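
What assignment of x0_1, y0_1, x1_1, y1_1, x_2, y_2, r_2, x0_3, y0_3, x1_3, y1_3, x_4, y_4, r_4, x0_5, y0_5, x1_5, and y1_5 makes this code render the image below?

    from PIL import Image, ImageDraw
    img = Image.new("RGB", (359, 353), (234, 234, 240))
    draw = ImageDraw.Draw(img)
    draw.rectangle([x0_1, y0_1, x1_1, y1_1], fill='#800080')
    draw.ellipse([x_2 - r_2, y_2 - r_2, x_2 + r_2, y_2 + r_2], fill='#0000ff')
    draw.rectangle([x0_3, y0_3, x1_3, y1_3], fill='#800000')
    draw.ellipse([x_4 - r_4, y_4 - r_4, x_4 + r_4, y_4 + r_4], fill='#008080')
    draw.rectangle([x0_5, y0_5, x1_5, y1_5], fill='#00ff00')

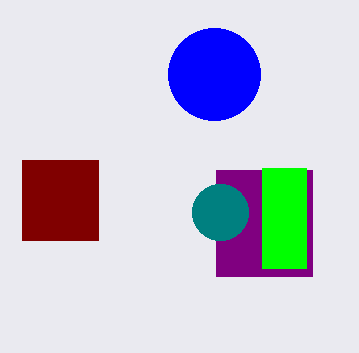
x0_1 = 216
y0_1 = 170
x1_1 = 312
y1_1 = 276
x_2 = 214
y_2 = 74
r_2 = 46
x0_3 = 22
y0_3 = 160
x1_3 = 98
y1_3 = 240
x_4 = 220
y_4 = 212
r_4 = 28
x0_5 = 262
y0_5 = 168
x1_5 = 306
y1_5 = 268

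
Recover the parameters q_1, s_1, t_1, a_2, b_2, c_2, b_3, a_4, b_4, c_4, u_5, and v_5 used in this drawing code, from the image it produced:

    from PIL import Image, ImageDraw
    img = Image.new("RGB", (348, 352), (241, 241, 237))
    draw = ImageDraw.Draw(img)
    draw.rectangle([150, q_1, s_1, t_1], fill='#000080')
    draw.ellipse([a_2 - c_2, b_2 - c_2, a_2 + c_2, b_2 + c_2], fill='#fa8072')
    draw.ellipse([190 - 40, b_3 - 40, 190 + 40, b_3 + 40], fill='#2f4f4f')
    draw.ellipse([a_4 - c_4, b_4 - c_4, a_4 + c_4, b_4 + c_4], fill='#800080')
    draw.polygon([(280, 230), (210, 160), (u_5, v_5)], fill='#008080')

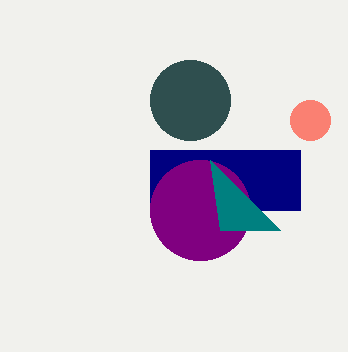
q_1 = 150, s_1 = 300, t_1 = 210, a_2 = 310, b_2 = 120, c_2 = 20, b_3 = 100, a_4 = 200, b_4 = 210, c_4 = 50, u_5 = 220, v_5 = 230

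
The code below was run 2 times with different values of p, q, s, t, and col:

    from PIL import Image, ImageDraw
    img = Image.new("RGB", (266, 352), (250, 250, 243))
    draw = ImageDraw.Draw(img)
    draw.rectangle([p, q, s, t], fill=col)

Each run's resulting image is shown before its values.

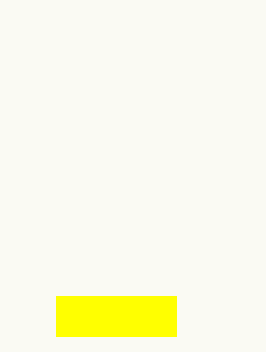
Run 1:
p = 56
q = 296
s = 176
t = 336
col = 'yellow'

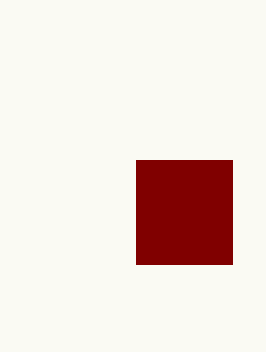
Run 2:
p = 136
q = 160
s = 232
t = 264
col = 'maroon'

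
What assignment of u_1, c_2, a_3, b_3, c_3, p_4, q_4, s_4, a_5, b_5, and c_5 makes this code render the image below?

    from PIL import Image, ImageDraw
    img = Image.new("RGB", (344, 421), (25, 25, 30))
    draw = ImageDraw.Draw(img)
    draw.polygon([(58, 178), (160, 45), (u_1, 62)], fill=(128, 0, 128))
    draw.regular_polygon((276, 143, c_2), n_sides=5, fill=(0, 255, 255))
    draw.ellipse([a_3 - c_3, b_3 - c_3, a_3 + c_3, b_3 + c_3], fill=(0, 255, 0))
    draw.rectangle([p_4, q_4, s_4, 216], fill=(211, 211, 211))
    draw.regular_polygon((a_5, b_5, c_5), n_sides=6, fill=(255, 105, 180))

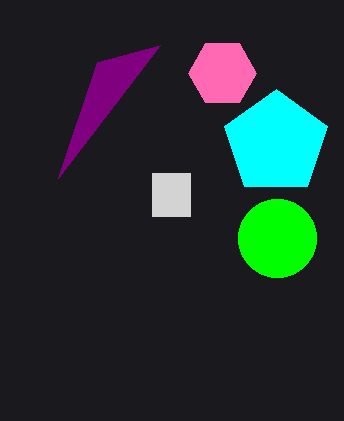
u_1 = 97
c_2 = 54
a_3 = 277
b_3 = 238
c_3 = 39
p_4 = 152
q_4 = 173
s_4 = 190
a_5 = 222
b_5 = 73
c_5 = 34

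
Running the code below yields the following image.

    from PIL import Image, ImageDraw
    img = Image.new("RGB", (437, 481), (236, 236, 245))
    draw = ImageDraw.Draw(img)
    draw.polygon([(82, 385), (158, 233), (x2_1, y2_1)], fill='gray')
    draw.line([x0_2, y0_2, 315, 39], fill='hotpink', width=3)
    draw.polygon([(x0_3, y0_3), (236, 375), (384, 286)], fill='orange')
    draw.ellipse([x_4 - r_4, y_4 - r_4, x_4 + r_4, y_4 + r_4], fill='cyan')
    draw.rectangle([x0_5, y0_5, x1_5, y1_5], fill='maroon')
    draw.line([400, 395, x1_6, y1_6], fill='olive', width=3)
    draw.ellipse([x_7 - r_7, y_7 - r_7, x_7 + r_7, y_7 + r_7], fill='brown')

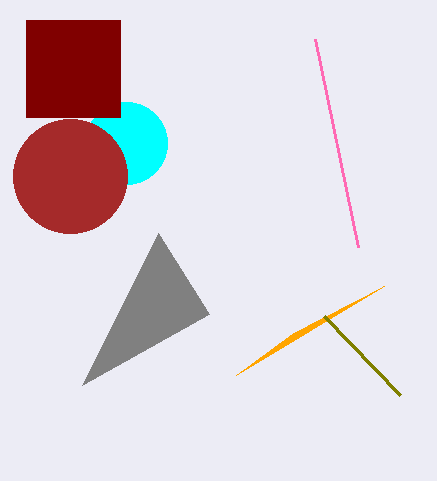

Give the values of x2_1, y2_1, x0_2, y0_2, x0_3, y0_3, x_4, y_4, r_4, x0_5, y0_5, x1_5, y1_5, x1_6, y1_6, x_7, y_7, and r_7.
x2_1 = 209, y2_1 = 314, x0_2 = 358, y0_2 = 247, x0_3 = 293, y0_3 = 333, x_4 = 126, y_4 = 143, r_4 = 41, x0_5 = 26, y0_5 = 20, x1_5 = 120, y1_5 = 117, x1_6 = 324, y1_6 = 316, x_7 = 70, y_7 = 176, r_7 = 57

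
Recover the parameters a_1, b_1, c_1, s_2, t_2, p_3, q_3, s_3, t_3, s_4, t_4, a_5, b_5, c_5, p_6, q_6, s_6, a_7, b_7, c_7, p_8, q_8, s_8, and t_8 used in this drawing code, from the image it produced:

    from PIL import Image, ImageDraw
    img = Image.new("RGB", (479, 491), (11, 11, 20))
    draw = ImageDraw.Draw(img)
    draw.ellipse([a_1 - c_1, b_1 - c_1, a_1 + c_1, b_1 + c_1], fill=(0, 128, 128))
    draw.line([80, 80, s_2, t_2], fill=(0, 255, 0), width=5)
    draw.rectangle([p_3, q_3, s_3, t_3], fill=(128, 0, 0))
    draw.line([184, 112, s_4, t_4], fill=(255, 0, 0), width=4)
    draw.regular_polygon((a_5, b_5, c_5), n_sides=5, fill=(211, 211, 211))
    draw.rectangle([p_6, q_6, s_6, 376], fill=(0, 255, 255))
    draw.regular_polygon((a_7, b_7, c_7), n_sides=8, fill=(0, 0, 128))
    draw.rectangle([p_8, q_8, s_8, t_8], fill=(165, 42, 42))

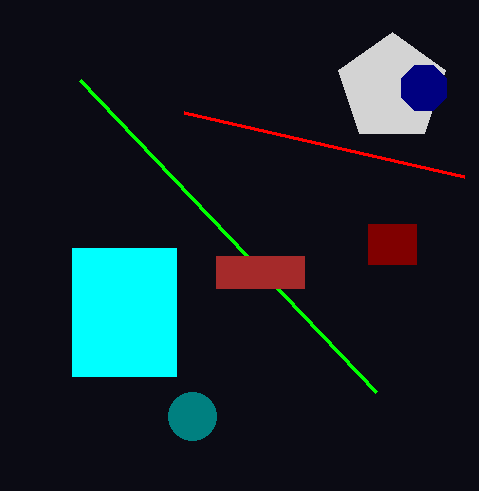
a_1 = 192, b_1 = 416, c_1 = 24, s_2 = 376, t_2 = 392, p_3 = 368, q_3 = 224, s_3 = 416, t_3 = 264, s_4 = 464, t_4 = 176, a_5 = 392, b_5 = 88, c_5 = 56, p_6 = 72, q_6 = 248, s_6 = 176, a_7 = 424, b_7 = 88, c_7 = 24, p_8 = 216, q_8 = 256, s_8 = 304, t_8 = 288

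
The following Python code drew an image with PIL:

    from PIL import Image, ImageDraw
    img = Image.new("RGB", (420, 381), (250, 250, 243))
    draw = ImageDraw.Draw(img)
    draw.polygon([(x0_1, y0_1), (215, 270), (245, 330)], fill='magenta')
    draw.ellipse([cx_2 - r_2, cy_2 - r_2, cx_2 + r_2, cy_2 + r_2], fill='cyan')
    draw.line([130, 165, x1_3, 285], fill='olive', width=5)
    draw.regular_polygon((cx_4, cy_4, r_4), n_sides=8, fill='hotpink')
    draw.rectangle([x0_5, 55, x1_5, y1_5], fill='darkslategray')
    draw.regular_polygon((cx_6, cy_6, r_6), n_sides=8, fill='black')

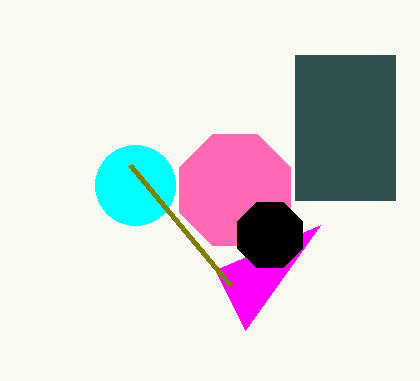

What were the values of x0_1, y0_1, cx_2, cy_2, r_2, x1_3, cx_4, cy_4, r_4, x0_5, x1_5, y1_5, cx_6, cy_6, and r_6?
x0_1 = 320; y0_1 = 225; cx_2 = 135; cy_2 = 185; r_2 = 40; x1_3 = 230; cx_4 = 235; cy_4 = 190; r_4 = 60; x0_5 = 295; x1_5 = 395; y1_5 = 200; cx_6 = 270; cy_6 = 235; r_6 = 35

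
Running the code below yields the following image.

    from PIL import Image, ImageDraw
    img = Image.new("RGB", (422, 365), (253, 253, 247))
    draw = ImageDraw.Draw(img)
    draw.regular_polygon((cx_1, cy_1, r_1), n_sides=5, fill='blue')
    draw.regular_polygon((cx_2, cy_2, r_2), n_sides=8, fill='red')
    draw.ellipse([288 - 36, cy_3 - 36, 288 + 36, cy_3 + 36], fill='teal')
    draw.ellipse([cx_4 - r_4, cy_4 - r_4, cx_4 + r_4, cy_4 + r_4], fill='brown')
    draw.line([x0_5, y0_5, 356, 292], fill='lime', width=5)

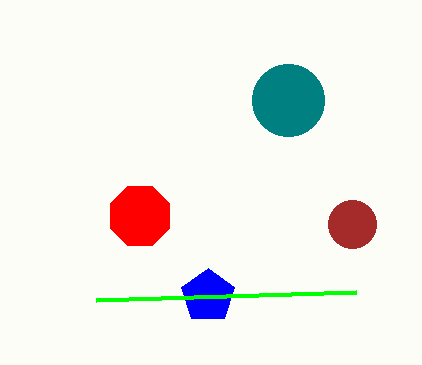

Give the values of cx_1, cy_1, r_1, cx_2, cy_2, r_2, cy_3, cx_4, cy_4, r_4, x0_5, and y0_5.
cx_1 = 208; cy_1 = 296; r_1 = 28; cx_2 = 140; cy_2 = 216; r_2 = 32; cy_3 = 100; cx_4 = 352; cy_4 = 224; r_4 = 24; x0_5 = 96; y0_5 = 300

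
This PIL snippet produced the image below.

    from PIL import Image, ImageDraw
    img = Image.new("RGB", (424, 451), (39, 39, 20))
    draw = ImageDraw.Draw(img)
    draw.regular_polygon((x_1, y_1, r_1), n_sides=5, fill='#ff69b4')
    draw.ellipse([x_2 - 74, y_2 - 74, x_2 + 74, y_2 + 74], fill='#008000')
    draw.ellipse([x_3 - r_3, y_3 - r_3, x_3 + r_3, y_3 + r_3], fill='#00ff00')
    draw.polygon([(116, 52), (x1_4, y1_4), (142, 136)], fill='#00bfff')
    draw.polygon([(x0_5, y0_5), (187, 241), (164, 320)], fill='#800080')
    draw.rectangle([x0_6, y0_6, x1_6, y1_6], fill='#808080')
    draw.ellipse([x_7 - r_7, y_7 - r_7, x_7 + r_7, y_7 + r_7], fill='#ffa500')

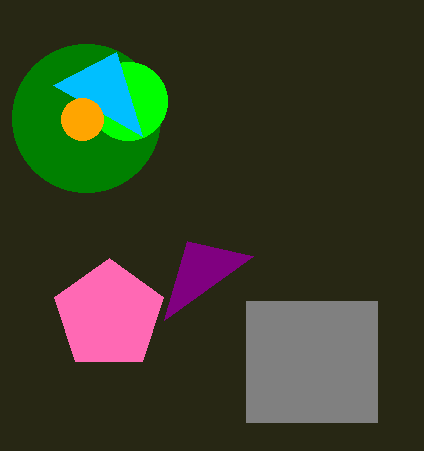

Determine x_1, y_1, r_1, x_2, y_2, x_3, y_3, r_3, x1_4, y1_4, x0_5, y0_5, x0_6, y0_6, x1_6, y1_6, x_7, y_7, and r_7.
x_1 = 109, y_1 = 315, r_1 = 57, x_2 = 86, y_2 = 118, x_3 = 128, y_3 = 101, r_3 = 39, x1_4 = 53, y1_4 = 85, x0_5 = 253, y0_5 = 256, x0_6 = 246, y0_6 = 301, x1_6 = 377, y1_6 = 422, x_7 = 82, y_7 = 119, r_7 = 21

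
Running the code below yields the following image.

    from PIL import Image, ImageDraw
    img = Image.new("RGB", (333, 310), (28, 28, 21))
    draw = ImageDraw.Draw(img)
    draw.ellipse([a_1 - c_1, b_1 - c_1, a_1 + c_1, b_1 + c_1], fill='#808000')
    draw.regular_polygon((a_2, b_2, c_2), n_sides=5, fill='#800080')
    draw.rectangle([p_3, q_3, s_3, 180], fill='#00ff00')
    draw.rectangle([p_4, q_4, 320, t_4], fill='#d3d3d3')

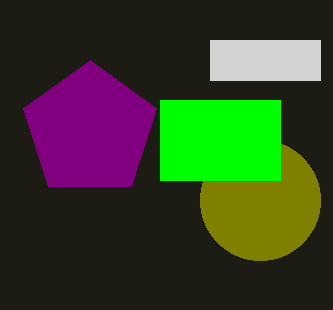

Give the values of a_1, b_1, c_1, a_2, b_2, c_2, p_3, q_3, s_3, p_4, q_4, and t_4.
a_1 = 260
b_1 = 200
c_1 = 60
a_2 = 90
b_2 = 130
c_2 = 70
p_3 = 160
q_3 = 100
s_3 = 280
p_4 = 210
q_4 = 40
t_4 = 80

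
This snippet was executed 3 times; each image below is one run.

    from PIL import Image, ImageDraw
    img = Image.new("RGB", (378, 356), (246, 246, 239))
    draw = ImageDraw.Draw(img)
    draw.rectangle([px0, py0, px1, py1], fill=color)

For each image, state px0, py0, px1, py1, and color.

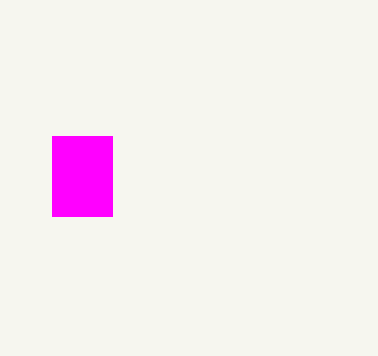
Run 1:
px0 = 52; py0 = 136; px1 = 112; py1 = 216; color = 'magenta'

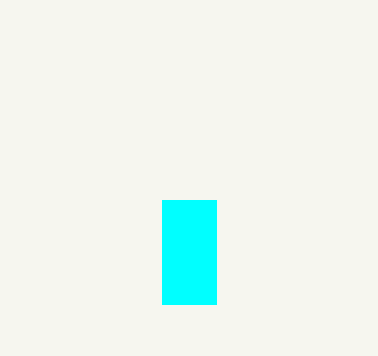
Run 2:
px0 = 162, py0 = 200, px1 = 216, py1 = 304, color = 'cyan'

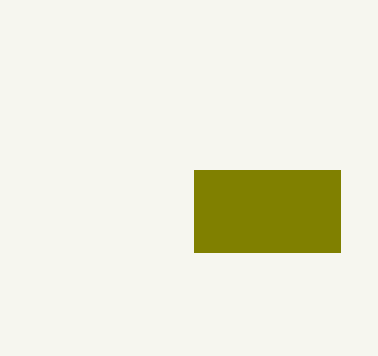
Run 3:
px0 = 194, py0 = 170, px1 = 340, py1 = 252, color = 'olive'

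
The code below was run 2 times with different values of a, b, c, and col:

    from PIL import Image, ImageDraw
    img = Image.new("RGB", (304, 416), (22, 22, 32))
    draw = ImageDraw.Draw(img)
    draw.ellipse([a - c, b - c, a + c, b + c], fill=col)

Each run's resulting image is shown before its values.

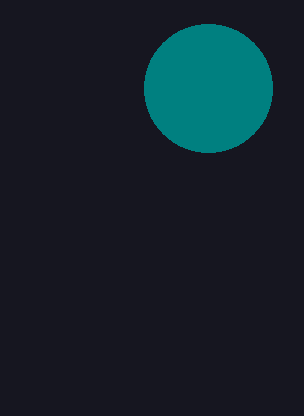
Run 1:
a = 208; b = 88; c = 64; col = 'teal'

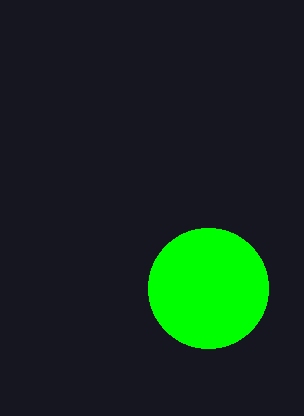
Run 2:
a = 208
b = 288
c = 60
col = 'lime'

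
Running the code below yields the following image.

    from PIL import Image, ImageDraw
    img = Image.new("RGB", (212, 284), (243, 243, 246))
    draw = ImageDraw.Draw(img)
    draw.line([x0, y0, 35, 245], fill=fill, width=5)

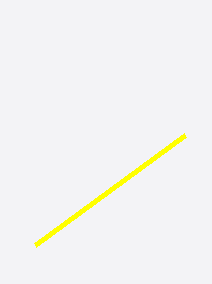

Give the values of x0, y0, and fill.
x0 = 185, y0 = 135, fill = 'yellow'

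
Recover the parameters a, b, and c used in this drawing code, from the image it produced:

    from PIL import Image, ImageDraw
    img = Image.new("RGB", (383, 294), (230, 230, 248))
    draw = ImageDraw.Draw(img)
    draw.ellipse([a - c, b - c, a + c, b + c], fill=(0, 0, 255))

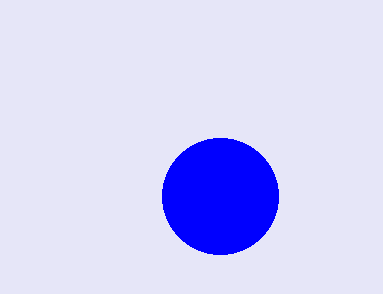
a = 220
b = 196
c = 58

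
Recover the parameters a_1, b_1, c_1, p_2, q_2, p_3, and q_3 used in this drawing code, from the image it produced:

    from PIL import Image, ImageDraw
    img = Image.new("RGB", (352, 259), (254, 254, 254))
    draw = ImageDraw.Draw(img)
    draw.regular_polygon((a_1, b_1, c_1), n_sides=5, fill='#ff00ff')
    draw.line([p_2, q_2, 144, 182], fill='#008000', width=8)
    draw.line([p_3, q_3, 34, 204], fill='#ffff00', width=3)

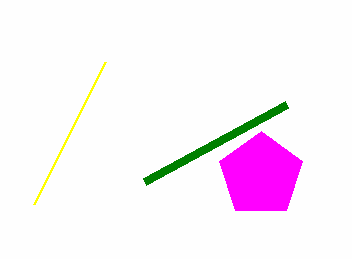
a_1 = 261
b_1 = 175
c_1 = 44
p_2 = 286
q_2 = 105
p_3 = 105
q_3 = 62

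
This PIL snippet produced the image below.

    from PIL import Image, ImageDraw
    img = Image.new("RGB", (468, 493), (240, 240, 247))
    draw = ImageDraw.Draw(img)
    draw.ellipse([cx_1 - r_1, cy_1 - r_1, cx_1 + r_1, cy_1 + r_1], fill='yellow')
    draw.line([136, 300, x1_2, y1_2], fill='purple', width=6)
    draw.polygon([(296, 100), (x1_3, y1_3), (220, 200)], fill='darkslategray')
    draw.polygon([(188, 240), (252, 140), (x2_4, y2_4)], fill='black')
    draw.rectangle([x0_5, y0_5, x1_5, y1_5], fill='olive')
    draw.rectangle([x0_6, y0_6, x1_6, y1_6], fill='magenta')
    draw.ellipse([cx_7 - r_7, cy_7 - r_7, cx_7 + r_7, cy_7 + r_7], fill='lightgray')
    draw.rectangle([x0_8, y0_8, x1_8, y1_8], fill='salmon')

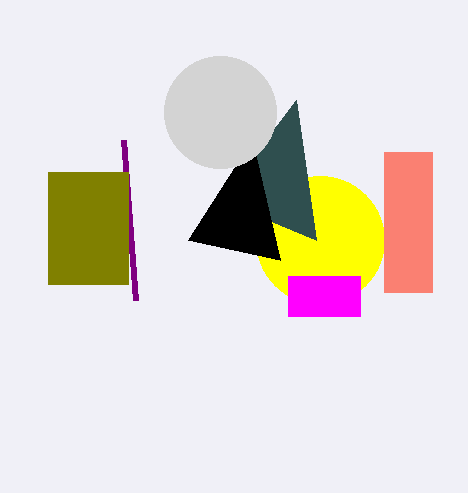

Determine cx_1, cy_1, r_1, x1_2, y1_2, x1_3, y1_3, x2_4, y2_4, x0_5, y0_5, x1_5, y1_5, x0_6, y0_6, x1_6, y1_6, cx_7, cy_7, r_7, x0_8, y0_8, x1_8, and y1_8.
cx_1 = 320, cy_1 = 240, r_1 = 64, x1_2 = 124, y1_2 = 140, x1_3 = 316, y1_3 = 240, x2_4 = 280, y2_4 = 260, x0_5 = 48, y0_5 = 172, x1_5 = 128, y1_5 = 284, x0_6 = 288, y0_6 = 276, x1_6 = 360, y1_6 = 316, cx_7 = 220, cy_7 = 112, r_7 = 56, x0_8 = 384, y0_8 = 152, x1_8 = 432, y1_8 = 292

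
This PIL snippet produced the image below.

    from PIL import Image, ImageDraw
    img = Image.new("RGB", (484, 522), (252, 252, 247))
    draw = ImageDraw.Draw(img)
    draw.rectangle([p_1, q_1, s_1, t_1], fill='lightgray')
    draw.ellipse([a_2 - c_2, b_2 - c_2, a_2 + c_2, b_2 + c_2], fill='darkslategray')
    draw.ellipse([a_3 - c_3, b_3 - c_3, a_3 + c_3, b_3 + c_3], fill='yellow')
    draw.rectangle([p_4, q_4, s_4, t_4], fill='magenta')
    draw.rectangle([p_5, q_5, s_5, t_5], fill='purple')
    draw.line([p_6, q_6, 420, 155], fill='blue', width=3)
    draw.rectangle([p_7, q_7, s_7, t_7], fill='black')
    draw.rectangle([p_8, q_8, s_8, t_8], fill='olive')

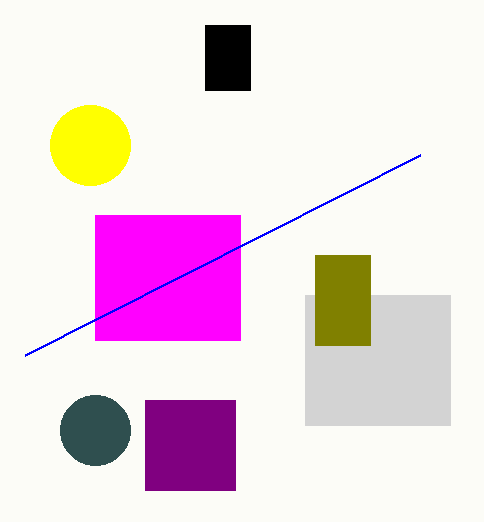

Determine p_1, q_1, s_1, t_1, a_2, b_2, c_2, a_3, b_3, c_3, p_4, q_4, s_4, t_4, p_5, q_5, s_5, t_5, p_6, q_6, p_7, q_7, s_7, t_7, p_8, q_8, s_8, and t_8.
p_1 = 305, q_1 = 295, s_1 = 450, t_1 = 425, a_2 = 95, b_2 = 430, c_2 = 35, a_3 = 90, b_3 = 145, c_3 = 40, p_4 = 95, q_4 = 215, s_4 = 240, t_4 = 340, p_5 = 145, q_5 = 400, s_5 = 235, t_5 = 490, p_6 = 25, q_6 = 355, p_7 = 205, q_7 = 25, s_7 = 250, t_7 = 90, p_8 = 315, q_8 = 255, s_8 = 370, t_8 = 345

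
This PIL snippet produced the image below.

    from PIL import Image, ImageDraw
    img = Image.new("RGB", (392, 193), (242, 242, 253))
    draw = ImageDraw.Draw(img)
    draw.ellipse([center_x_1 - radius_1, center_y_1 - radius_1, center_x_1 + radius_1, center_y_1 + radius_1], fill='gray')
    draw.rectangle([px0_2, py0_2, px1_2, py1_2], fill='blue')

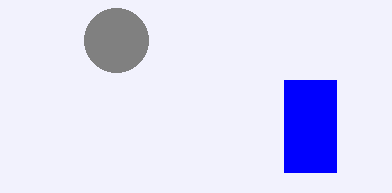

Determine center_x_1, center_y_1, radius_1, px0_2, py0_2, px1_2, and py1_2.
center_x_1 = 116, center_y_1 = 40, radius_1 = 32, px0_2 = 284, py0_2 = 80, px1_2 = 336, py1_2 = 172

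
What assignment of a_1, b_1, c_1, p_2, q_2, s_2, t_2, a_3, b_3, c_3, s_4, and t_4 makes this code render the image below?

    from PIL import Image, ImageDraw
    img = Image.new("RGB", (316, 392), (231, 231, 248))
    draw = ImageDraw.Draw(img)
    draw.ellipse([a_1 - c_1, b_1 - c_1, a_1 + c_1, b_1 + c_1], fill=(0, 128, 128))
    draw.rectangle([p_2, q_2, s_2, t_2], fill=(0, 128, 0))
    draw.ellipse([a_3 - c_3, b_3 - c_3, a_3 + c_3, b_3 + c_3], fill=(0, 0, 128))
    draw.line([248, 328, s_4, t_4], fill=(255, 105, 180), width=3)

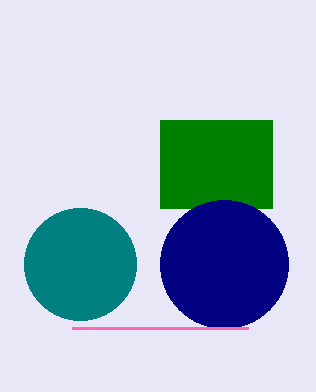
a_1 = 80
b_1 = 264
c_1 = 56
p_2 = 160
q_2 = 120
s_2 = 272
t_2 = 208
a_3 = 224
b_3 = 264
c_3 = 64
s_4 = 72
t_4 = 328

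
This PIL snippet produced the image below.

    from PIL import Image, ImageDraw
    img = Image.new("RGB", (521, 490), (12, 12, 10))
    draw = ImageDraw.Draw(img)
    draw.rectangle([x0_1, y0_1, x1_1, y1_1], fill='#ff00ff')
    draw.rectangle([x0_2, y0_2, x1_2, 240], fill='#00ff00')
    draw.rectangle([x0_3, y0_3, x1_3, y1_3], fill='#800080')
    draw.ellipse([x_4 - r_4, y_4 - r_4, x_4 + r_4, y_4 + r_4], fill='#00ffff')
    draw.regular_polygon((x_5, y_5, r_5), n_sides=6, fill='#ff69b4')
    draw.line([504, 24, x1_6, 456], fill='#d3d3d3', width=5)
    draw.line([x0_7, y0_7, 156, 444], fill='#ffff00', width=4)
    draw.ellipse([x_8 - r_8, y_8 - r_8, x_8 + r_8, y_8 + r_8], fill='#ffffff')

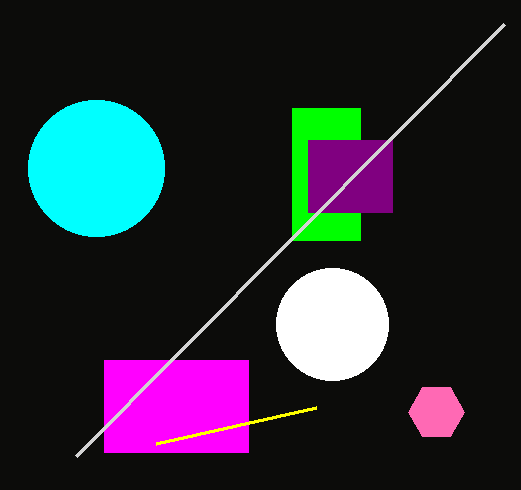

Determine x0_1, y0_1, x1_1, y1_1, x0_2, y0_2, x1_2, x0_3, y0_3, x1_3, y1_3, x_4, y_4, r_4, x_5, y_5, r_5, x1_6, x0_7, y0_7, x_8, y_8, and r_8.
x0_1 = 104
y0_1 = 360
x1_1 = 248
y1_1 = 452
x0_2 = 292
y0_2 = 108
x1_2 = 360
x0_3 = 308
y0_3 = 140
x1_3 = 392
y1_3 = 212
x_4 = 96
y_4 = 168
r_4 = 68
x_5 = 436
y_5 = 412
r_5 = 28
x1_6 = 76
x0_7 = 316
y0_7 = 408
x_8 = 332
y_8 = 324
r_8 = 56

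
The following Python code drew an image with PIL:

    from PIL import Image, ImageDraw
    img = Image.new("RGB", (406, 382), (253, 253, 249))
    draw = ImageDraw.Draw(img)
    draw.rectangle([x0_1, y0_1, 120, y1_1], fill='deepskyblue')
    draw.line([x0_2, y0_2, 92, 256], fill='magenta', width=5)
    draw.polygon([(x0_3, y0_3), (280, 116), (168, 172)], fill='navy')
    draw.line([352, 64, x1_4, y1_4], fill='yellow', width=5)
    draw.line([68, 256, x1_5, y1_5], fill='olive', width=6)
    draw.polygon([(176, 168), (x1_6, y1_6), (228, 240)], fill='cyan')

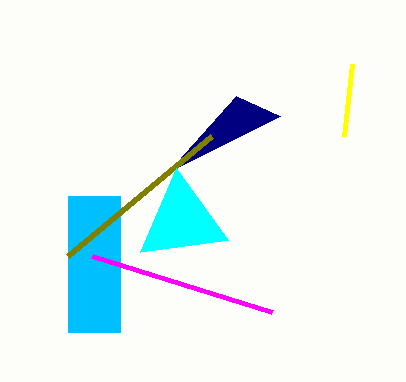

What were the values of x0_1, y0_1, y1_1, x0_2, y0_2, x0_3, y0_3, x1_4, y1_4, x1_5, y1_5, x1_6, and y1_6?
x0_1 = 68; y0_1 = 196; y1_1 = 332; x0_2 = 272; y0_2 = 312; x0_3 = 236; y0_3 = 96; x1_4 = 344; y1_4 = 136; x1_5 = 212; y1_5 = 136; x1_6 = 140; y1_6 = 252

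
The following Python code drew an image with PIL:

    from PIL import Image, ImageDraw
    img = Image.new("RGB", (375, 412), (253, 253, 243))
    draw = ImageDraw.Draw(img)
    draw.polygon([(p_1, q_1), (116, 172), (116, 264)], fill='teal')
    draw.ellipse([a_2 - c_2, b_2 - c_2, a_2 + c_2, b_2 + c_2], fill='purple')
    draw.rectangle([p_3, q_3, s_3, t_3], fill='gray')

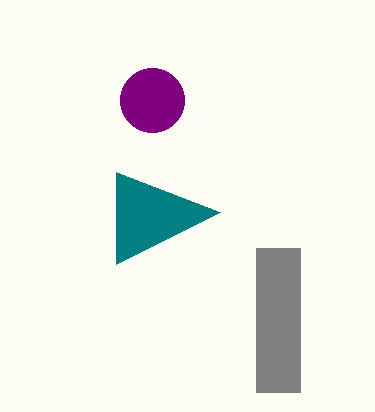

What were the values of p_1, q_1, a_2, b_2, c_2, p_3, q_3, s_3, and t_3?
p_1 = 220, q_1 = 212, a_2 = 152, b_2 = 100, c_2 = 32, p_3 = 256, q_3 = 248, s_3 = 300, t_3 = 392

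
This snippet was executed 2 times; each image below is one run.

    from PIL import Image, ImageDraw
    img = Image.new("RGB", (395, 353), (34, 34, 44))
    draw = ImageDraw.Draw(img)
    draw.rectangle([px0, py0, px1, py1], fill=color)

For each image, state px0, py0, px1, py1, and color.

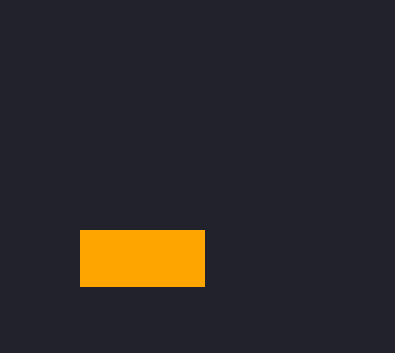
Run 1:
px0 = 80; py0 = 230; px1 = 204; py1 = 286; color = 'orange'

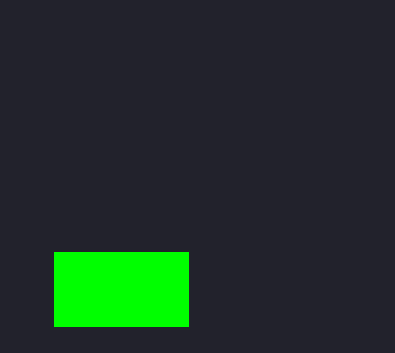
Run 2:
px0 = 54, py0 = 252, px1 = 188, py1 = 326, color = 'lime'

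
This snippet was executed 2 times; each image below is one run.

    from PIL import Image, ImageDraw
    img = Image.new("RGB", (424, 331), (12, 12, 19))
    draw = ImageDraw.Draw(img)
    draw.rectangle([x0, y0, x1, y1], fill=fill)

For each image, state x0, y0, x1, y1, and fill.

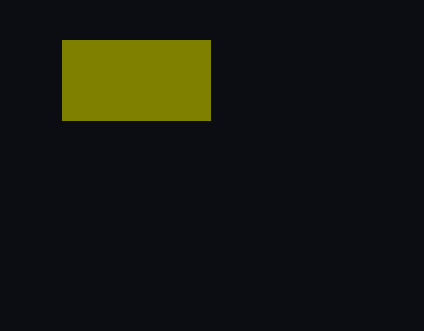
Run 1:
x0 = 62, y0 = 40, x1 = 210, y1 = 120, fill = 'olive'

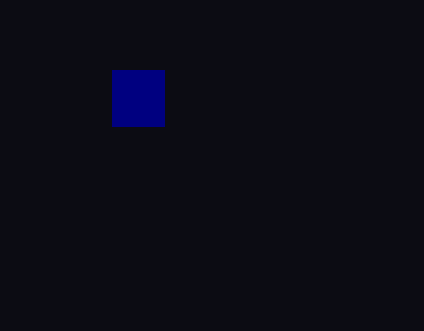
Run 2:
x0 = 112
y0 = 70
x1 = 164
y1 = 126
fill = 'navy'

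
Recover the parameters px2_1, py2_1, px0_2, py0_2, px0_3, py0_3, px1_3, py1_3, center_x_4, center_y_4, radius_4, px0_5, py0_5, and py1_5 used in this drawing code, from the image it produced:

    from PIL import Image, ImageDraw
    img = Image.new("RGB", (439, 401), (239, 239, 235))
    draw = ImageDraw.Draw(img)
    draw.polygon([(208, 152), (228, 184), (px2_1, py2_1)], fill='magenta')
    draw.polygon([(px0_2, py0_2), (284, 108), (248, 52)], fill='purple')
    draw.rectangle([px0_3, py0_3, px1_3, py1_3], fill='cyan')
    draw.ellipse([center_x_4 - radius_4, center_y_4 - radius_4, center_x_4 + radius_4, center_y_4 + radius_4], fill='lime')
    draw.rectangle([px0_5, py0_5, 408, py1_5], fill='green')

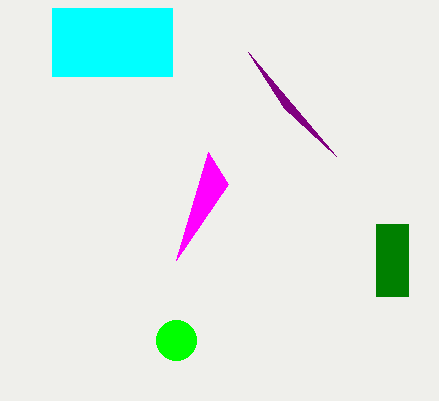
px2_1 = 176; py2_1 = 260; px0_2 = 336; py0_2 = 156; px0_3 = 52; py0_3 = 8; px1_3 = 172; py1_3 = 76; center_x_4 = 176; center_y_4 = 340; radius_4 = 20; px0_5 = 376; py0_5 = 224; py1_5 = 296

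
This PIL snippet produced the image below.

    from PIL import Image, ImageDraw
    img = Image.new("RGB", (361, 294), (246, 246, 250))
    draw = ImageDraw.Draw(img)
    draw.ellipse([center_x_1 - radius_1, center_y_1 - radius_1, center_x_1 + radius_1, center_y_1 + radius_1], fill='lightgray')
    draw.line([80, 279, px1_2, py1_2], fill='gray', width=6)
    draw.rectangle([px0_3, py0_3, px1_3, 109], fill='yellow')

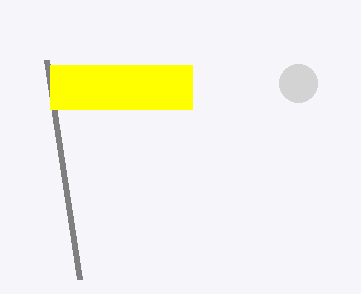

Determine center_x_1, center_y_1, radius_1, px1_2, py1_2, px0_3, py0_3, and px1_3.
center_x_1 = 298
center_y_1 = 83
radius_1 = 19
px1_2 = 47
py1_2 = 60
px0_3 = 50
py0_3 = 65
px1_3 = 192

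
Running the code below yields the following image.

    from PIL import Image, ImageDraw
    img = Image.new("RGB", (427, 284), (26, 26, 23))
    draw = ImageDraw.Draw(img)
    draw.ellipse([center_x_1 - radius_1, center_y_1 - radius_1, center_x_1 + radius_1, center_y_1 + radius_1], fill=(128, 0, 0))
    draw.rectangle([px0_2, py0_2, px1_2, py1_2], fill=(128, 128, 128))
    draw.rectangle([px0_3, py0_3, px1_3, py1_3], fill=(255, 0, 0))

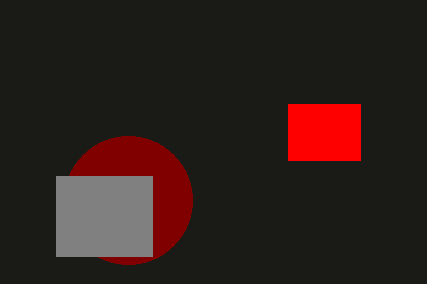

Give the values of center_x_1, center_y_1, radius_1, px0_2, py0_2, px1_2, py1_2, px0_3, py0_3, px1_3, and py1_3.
center_x_1 = 128
center_y_1 = 200
radius_1 = 64
px0_2 = 56
py0_2 = 176
px1_2 = 152
py1_2 = 256
px0_3 = 288
py0_3 = 104
px1_3 = 360
py1_3 = 160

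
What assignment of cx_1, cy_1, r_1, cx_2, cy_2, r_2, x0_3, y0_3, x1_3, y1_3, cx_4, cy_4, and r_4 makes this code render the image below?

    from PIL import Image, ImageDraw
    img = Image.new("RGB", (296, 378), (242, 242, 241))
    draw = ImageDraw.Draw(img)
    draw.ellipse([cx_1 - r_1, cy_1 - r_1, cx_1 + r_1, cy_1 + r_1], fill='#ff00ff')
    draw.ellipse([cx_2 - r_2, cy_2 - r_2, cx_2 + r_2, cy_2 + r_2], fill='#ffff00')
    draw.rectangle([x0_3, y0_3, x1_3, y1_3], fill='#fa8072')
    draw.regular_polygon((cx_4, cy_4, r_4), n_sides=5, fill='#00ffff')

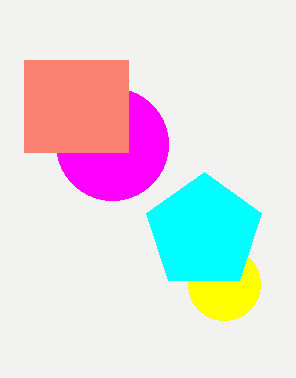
cx_1 = 112
cy_1 = 144
r_1 = 56
cx_2 = 224
cy_2 = 284
r_2 = 36
x0_3 = 24
y0_3 = 60
x1_3 = 128
y1_3 = 152
cx_4 = 204
cy_4 = 232
r_4 = 60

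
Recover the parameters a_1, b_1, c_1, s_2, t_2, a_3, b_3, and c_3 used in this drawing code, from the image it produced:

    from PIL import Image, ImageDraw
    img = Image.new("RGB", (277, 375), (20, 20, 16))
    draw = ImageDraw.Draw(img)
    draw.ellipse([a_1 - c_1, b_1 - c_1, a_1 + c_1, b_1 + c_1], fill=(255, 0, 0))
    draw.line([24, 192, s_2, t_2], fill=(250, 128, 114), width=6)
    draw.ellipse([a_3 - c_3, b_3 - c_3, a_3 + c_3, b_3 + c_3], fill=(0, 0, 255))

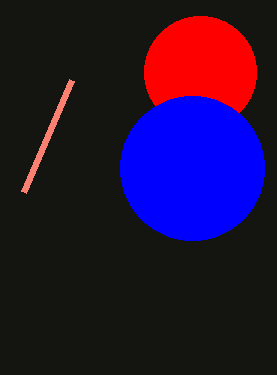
a_1 = 200; b_1 = 72; c_1 = 56; s_2 = 72; t_2 = 80; a_3 = 192; b_3 = 168; c_3 = 72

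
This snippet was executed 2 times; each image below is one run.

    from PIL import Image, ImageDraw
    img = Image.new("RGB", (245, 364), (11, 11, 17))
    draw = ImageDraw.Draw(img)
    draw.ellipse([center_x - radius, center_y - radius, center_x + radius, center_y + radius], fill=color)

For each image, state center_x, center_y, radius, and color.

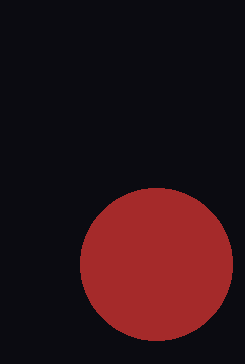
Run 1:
center_x = 156, center_y = 264, radius = 76, color = 'brown'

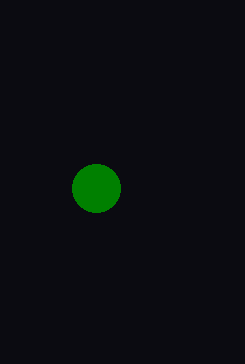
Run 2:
center_x = 96
center_y = 188
radius = 24
color = 'green'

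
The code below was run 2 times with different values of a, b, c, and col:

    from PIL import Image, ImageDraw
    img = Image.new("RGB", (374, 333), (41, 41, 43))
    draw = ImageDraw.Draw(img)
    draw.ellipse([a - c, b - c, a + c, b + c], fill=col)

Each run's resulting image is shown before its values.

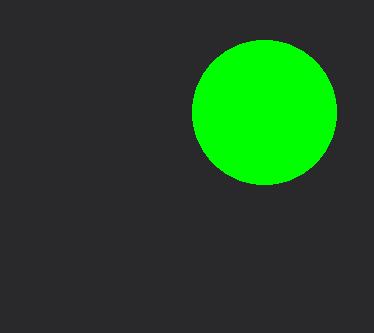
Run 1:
a = 264, b = 112, c = 72, col = 'lime'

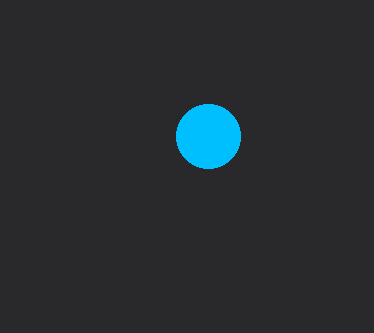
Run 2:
a = 208; b = 136; c = 32; col = 'deepskyblue'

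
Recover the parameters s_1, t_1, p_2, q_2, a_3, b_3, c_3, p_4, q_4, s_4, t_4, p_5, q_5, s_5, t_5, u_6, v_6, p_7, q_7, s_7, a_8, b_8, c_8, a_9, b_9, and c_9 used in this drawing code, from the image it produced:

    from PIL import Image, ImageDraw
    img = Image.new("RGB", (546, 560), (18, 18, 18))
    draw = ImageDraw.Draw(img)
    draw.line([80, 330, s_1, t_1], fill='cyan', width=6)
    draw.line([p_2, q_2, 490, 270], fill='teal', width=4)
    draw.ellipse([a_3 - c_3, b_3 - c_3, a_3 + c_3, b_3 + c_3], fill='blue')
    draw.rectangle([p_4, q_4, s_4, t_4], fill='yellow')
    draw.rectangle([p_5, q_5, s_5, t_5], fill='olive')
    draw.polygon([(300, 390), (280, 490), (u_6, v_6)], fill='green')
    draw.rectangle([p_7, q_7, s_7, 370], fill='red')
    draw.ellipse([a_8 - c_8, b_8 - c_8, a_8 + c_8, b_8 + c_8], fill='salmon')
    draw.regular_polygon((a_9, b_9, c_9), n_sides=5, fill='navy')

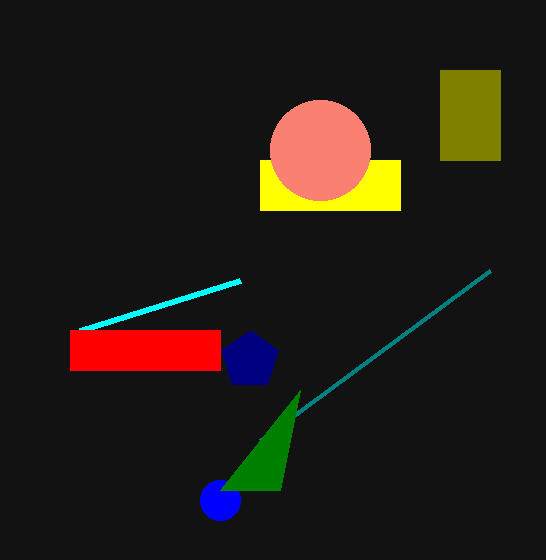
s_1 = 240; t_1 = 280; p_2 = 260; q_2 = 440; a_3 = 220; b_3 = 500; c_3 = 20; p_4 = 260; q_4 = 160; s_4 = 400; t_4 = 210; p_5 = 440; q_5 = 70; s_5 = 500; t_5 = 160; u_6 = 220; v_6 = 490; p_7 = 70; q_7 = 330; s_7 = 220; a_8 = 320; b_8 = 150; c_8 = 50; a_9 = 250; b_9 = 360; c_9 = 30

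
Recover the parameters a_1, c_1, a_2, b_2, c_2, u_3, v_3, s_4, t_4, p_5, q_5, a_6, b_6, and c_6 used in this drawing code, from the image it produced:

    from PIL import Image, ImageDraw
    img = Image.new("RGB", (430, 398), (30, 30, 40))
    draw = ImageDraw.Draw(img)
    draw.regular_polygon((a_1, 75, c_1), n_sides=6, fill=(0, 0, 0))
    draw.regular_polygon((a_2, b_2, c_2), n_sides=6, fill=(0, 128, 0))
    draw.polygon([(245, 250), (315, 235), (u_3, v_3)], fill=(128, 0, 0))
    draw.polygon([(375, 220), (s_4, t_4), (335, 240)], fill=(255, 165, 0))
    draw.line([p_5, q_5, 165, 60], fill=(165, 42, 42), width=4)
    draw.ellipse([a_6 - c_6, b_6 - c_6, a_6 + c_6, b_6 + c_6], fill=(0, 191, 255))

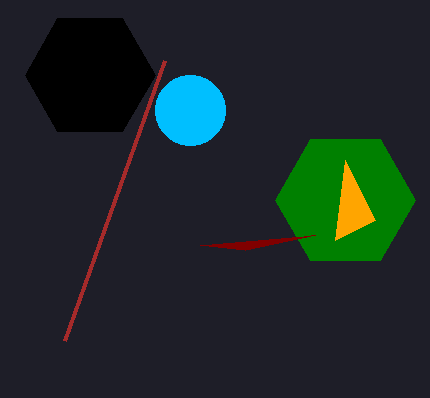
a_1 = 90, c_1 = 65, a_2 = 345, b_2 = 200, c_2 = 70, u_3 = 200, v_3 = 245, s_4 = 345, t_4 = 160, p_5 = 65, q_5 = 340, a_6 = 190, b_6 = 110, c_6 = 35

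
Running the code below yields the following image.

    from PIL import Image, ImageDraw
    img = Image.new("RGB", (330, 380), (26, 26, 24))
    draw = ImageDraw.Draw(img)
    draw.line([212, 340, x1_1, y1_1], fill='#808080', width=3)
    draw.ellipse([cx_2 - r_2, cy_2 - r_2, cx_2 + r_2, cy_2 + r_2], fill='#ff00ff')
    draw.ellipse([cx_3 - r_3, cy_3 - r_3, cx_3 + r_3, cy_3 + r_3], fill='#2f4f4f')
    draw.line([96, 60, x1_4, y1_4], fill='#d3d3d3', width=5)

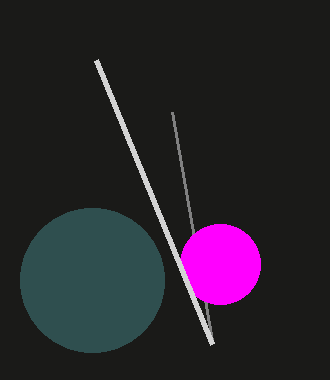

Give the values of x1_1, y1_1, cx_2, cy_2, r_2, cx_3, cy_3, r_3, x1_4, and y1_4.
x1_1 = 172
y1_1 = 112
cx_2 = 220
cy_2 = 264
r_2 = 40
cx_3 = 92
cy_3 = 280
r_3 = 72
x1_4 = 212
y1_4 = 344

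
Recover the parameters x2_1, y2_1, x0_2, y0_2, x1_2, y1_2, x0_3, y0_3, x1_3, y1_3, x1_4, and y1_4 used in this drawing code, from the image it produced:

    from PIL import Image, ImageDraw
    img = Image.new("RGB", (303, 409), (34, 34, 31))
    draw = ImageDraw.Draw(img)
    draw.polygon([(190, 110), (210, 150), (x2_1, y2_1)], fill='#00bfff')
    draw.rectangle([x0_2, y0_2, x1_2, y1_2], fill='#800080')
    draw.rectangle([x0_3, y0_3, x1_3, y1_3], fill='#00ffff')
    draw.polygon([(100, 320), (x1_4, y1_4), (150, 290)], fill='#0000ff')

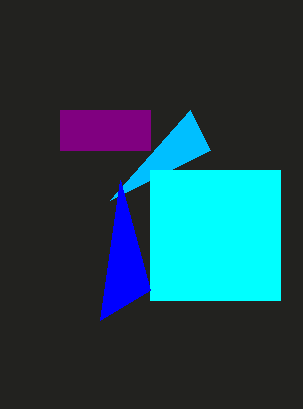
x2_1 = 110, y2_1 = 200, x0_2 = 60, y0_2 = 110, x1_2 = 150, y1_2 = 150, x0_3 = 150, y0_3 = 170, x1_3 = 280, y1_3 = 300, x1_4 = 120, y1_4 = 180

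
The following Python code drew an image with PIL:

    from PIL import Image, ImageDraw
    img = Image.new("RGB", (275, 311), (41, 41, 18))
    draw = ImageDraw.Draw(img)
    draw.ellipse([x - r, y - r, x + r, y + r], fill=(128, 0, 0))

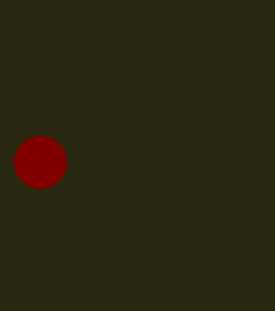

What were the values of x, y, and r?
x = 40
y = 162
r = 26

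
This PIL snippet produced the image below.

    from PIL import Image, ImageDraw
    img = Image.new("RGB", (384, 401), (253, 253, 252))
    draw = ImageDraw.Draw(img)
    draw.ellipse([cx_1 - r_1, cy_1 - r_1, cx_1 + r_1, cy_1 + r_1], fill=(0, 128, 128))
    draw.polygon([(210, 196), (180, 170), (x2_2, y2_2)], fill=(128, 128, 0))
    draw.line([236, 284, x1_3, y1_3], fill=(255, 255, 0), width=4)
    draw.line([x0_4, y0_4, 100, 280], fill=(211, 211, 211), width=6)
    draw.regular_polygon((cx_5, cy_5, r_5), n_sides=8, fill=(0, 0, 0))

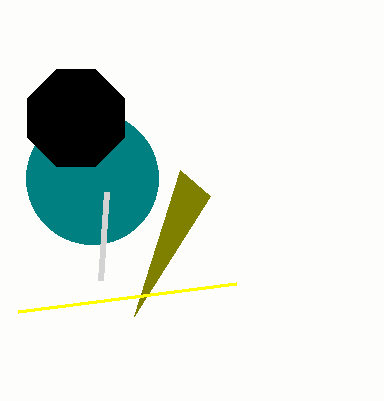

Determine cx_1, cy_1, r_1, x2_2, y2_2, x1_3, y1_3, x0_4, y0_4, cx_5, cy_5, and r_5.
cx_1 = 92; cy_1 = 178; r_1 = 66; x2_2 = 134; y2_2 = 316; x1_3 = 18; y1_3 = 312; x0_4 = 106; y0_4 = 192; cx_5 = 76; cy_5 = 118; r_5 = 52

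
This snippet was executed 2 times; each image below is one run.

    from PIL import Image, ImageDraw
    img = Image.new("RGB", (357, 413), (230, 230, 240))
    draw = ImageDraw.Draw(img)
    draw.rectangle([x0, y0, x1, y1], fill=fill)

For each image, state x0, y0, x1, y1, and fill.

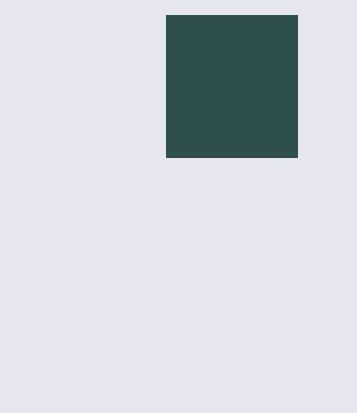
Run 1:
x0 = 166, y0 = 15, x1 = 297, y1 = 157, fill = 'darkslategray'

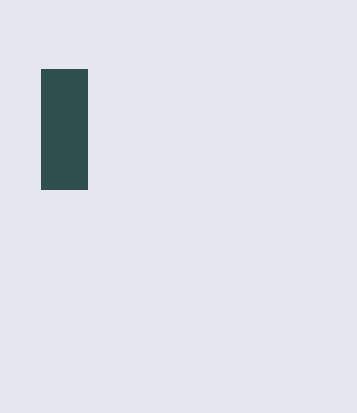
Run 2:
x0 = 41, y0 = 69, x1 = 87, y1 = 189, fill = 'darkslategray'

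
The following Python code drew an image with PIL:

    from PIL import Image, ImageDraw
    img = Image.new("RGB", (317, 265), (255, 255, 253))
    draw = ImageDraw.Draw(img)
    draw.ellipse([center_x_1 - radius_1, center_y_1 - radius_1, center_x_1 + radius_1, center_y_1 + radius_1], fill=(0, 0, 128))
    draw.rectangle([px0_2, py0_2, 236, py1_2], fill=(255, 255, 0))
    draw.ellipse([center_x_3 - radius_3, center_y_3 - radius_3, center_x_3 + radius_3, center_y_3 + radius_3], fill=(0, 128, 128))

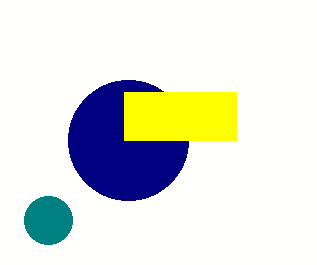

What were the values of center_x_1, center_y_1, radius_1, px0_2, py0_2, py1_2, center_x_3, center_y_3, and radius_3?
center_x_1 = 128, center_y_1 = 140, radius_1 = 60, px0_2 = 124, py0_2 = 92, py1_2 = 140, center_x_3 = 48, center_y_3 = 220, radius_3 = 24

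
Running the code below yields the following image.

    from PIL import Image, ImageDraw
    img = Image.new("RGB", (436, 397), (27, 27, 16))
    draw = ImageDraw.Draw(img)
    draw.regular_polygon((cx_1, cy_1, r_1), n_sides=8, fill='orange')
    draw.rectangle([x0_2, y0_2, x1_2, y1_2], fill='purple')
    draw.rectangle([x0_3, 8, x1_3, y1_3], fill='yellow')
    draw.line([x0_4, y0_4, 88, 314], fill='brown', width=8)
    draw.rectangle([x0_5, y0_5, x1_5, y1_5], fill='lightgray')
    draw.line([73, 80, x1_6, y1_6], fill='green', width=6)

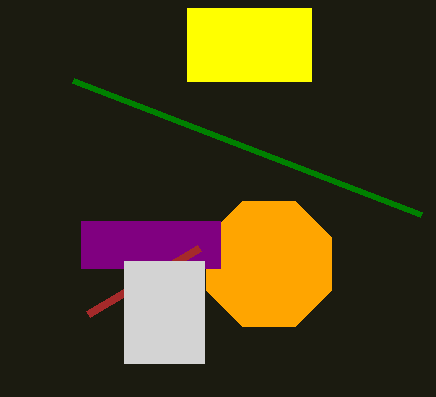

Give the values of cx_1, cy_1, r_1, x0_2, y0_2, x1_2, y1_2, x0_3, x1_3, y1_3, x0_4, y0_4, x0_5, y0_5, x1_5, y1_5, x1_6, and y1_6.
cx_1 = 269
cy_1 = 264
r_1 = 68
x0_2 = 81
y0_2 = 221
x1_2 = 220
y1_2 = 268
x0_3 = 187
x1_3 = 311
y1_3 = 81
x0_4 = 199
y0_4 = 248
x0_5 = 124
y0_5 = 261
x1_5 = 204
y1_5 = 363
x1_6 = 421
y1_6 = 214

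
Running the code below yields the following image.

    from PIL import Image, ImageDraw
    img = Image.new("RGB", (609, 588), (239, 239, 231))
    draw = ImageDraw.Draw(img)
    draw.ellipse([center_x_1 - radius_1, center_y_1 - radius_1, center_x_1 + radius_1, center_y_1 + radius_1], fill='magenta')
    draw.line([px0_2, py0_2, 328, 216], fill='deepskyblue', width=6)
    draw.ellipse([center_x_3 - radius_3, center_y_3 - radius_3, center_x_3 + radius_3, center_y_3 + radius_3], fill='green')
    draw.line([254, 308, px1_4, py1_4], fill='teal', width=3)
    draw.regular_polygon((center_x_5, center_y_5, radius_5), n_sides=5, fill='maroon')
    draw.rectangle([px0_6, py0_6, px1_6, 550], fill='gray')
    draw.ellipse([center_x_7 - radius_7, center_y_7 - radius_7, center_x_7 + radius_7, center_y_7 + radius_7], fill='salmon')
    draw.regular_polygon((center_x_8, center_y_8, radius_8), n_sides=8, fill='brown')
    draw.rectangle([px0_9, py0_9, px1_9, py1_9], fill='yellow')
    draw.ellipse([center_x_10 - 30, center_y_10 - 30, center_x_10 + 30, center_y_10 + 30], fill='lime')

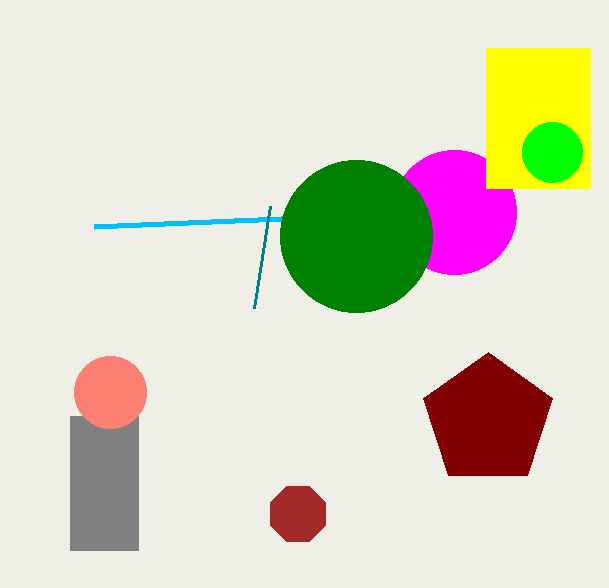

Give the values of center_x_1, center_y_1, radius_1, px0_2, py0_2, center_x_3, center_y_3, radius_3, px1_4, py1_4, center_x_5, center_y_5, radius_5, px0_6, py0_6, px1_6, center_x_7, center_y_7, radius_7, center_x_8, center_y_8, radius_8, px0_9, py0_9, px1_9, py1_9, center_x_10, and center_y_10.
center_x_1 = 454, center_y_1 = 212, radius_1 = 62, px0_2 = 94, py0_2 = 226, center_x_3 = 356, center_y_3 = 236, radius_3 = 76, px1_4 = 270, py1_4 = 206, center_x_5 = 488, center_y_5 = 420, radius_5 = 68, px0_6 = 70, py0_6 = 416, px1_6 = 138, center_x_7 = 110, center_y_7 = 392, radius_7 = 36, center_x_8 = 298, center_y_8 = 514, radius_8 = 30, px0_9 = 486, py0_9 = 48, px1_9 = 590, py1_9 = 188, center_x_10 = 552, center_y_10 = 152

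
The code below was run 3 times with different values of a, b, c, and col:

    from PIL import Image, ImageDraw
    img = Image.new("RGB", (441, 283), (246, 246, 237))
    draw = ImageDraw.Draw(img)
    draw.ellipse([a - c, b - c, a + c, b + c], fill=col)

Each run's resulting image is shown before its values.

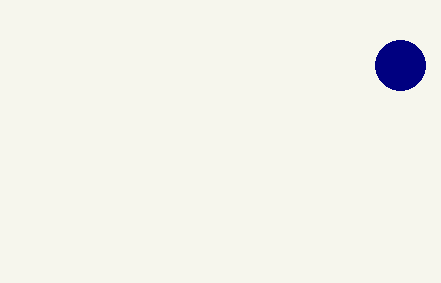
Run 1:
a = 400
b = 65
c = 25
col = 'navy'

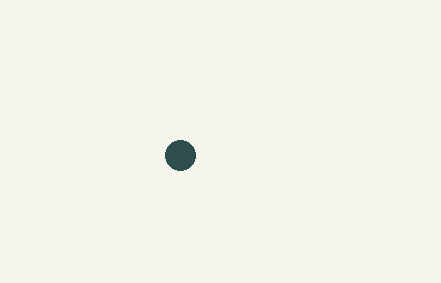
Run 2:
a = 180, b = 155, c = 15, col = 'darkslategray'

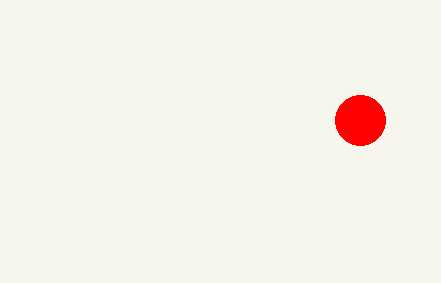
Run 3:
a = 360; b = 120; c = 25; col = 'red'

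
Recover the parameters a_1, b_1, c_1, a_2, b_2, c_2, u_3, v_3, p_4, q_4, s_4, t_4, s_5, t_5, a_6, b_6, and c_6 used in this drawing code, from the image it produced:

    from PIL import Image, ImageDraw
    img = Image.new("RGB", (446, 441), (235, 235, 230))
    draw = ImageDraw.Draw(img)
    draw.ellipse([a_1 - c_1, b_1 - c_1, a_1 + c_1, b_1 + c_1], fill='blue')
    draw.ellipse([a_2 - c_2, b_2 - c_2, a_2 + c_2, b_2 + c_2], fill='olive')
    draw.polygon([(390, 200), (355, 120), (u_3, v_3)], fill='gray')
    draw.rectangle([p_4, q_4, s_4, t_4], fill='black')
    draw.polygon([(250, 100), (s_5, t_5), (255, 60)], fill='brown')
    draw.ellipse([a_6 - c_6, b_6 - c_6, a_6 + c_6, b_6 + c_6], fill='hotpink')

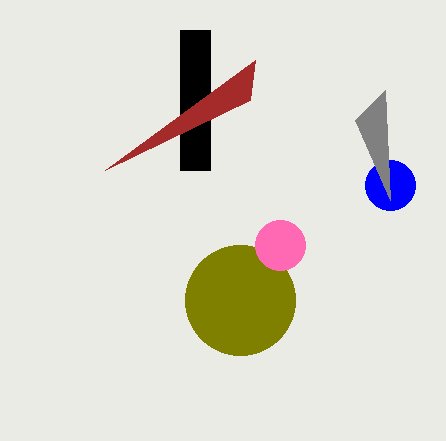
a_1 = 390
b_1 = 185
c_1 = 25
a_2 = 240
b_2 = 300
c_2 = 55
u_3 = 385
v_3 = 90
p_4 = 180
q_4 = 30
s_4 = 210
t_4 = 170
s_5 = 105
t_5 = 170
a_6 = 280
b_6 = 245
c_6 = 25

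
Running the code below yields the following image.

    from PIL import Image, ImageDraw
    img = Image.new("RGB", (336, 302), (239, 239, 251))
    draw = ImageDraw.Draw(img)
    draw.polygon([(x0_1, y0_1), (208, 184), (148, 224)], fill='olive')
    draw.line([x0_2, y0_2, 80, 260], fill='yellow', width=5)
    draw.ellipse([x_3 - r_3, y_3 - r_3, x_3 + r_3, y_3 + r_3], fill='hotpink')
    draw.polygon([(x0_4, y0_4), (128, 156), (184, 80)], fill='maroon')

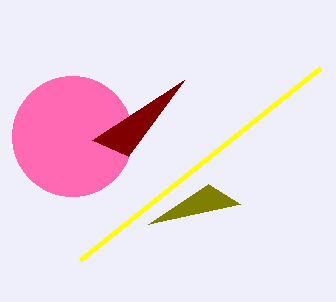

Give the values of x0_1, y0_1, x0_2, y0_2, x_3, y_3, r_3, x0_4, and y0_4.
x0_1 = 240
y0_1 = 204
x0_2 = 320
y0_2 = 68
x_3 = 72
y_3 = 136
r_3 = 60
x0_4 = 92
y0_4 = 140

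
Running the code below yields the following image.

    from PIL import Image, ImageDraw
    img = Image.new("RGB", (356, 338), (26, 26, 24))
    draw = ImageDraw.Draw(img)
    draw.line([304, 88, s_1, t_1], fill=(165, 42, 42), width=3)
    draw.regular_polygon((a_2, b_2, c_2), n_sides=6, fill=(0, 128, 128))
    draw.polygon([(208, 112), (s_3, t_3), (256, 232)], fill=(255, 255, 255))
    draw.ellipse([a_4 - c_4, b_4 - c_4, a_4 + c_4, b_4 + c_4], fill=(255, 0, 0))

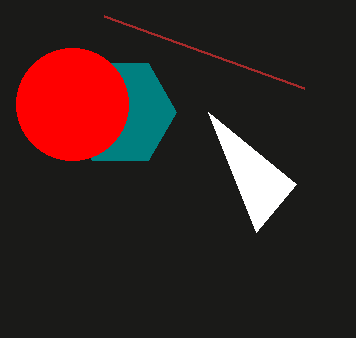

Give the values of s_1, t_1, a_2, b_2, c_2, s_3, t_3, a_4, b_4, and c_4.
s_1 = 104, t_1 = 16, a_2 = 120, b_2 = 112, c_2 = 56, s_3 = 296, t_3 = 184, a_4 = 72, b_4 = 104, c_4 = 56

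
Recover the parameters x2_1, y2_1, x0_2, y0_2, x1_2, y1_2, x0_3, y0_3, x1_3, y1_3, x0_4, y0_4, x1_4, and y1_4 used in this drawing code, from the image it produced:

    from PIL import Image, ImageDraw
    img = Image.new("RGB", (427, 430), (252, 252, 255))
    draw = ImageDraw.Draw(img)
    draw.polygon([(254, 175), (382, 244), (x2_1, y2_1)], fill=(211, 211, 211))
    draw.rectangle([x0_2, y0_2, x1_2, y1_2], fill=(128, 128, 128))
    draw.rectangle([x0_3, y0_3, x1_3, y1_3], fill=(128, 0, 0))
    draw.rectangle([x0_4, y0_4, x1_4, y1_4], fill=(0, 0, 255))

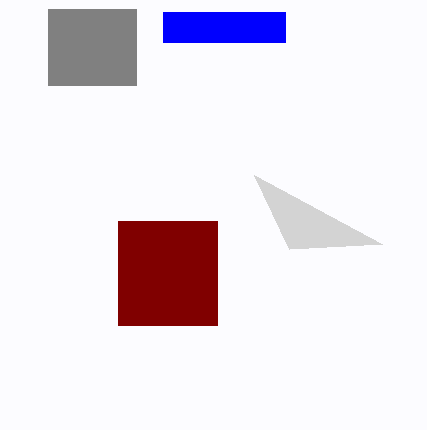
x2_1 = 289
y2_1 = 249
x0_2 = 48
y0_2 = 9
x1_2 = 136
y1_2 = 85
x0_3 = 118
y0_3 = 221
x1_3 = 217
y1_3 = 325
x0_4 = 163
y0_4 = 12
x1_4 = 285
y1_4 = 42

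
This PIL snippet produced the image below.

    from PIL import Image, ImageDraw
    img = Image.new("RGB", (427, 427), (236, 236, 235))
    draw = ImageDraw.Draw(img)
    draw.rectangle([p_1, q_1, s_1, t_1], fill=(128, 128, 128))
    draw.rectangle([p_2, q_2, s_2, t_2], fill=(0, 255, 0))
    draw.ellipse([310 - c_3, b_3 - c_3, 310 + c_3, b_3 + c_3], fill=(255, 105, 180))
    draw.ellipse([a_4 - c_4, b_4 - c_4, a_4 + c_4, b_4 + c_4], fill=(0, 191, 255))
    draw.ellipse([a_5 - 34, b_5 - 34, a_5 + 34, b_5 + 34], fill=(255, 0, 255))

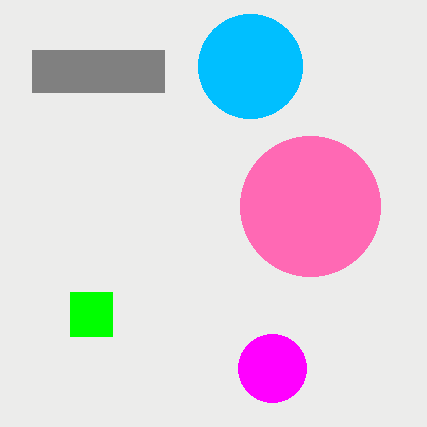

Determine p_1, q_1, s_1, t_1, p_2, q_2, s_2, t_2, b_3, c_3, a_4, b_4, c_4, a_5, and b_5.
p_1 = 32, q_1 = 50, s_1 = 164, t_1 = 92, p_2 = 70, q_2 = 292, s_2 = 112, t_2 = 336, b_3 = 206, c_3 = 70, a_4 = 250, b_4 = 66, c_4 = 52, a_5 = 272, b_5 = 368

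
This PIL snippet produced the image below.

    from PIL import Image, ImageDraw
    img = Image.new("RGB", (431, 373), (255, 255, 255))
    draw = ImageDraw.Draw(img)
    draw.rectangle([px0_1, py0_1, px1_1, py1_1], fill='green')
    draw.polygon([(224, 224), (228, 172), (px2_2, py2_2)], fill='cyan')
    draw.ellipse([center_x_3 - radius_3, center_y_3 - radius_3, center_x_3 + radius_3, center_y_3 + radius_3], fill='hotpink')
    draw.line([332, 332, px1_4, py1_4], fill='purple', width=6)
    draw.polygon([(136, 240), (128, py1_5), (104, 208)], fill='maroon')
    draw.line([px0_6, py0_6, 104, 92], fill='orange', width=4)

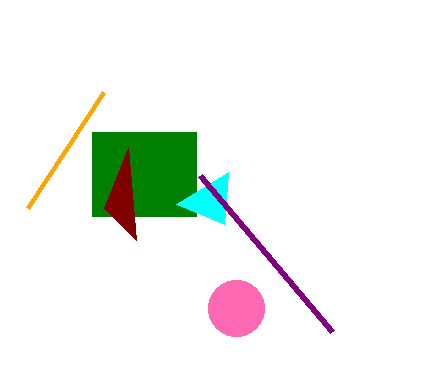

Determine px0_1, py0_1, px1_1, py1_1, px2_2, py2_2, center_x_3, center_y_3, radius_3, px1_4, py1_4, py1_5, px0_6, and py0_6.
px0_1 = 92
py0_1 = 132
px1_1 = 196
py1_1 = 216
px2_2 = 176
py2_2 = 204
center_x_3 = 236
center_y_3 = 308
radius_3 = 28
px1_4 = 200
py1_4 = 176
py1_5 = 148
px0_6 = 28
py0_6 = 208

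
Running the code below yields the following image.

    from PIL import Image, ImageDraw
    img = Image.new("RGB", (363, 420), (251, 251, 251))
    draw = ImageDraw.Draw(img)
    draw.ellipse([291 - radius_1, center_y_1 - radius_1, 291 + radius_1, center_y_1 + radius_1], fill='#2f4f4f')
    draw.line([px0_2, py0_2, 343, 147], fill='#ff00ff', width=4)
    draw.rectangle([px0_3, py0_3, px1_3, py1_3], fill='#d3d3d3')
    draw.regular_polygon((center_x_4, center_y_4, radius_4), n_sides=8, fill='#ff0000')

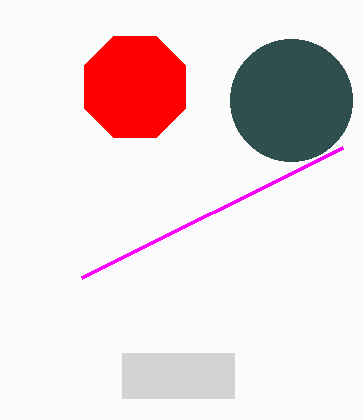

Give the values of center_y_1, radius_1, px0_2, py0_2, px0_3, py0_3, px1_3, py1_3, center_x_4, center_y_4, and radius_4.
center_y_1 = 100; radius_1 = 61; px0_2 = 82; py0_2 = 277; px0_3 = 122; py0_3 = 353; px1_3 = 234; py1_3 = 398; center_x_4 = 135; center_y_4 = 87; radius_4 = 55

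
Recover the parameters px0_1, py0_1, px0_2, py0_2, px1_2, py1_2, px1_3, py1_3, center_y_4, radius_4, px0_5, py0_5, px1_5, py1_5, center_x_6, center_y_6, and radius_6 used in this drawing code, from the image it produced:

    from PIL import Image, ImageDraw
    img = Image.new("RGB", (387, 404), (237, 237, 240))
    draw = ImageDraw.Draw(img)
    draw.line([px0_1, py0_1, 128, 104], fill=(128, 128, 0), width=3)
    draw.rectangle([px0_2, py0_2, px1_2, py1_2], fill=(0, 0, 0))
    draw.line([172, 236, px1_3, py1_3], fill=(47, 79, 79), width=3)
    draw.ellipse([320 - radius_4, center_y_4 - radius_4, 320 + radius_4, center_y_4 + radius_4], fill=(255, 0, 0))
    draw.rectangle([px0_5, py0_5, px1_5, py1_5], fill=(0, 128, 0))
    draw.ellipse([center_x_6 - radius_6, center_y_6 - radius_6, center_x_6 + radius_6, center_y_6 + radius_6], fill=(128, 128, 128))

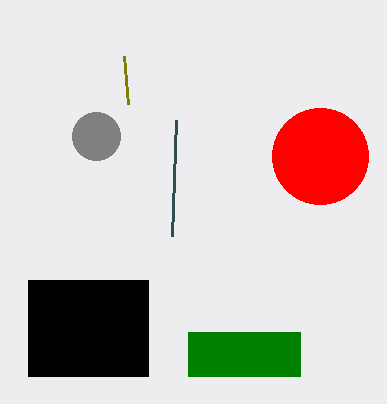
px0_1 = 124; py0_1 = 56; px0_2 = 28; py0_2 = 280; px1_2 = 148; py1_2 = 376; px1_3 = 176; py1_3 = 120; center_y_4 = 156; radius_4 = 48; px0_5 = 188; py0_5 = 332; px1_5 = 300; py1_5 = 376; center_x_6 = 96; center_y_6 = 136; radius_6 = 24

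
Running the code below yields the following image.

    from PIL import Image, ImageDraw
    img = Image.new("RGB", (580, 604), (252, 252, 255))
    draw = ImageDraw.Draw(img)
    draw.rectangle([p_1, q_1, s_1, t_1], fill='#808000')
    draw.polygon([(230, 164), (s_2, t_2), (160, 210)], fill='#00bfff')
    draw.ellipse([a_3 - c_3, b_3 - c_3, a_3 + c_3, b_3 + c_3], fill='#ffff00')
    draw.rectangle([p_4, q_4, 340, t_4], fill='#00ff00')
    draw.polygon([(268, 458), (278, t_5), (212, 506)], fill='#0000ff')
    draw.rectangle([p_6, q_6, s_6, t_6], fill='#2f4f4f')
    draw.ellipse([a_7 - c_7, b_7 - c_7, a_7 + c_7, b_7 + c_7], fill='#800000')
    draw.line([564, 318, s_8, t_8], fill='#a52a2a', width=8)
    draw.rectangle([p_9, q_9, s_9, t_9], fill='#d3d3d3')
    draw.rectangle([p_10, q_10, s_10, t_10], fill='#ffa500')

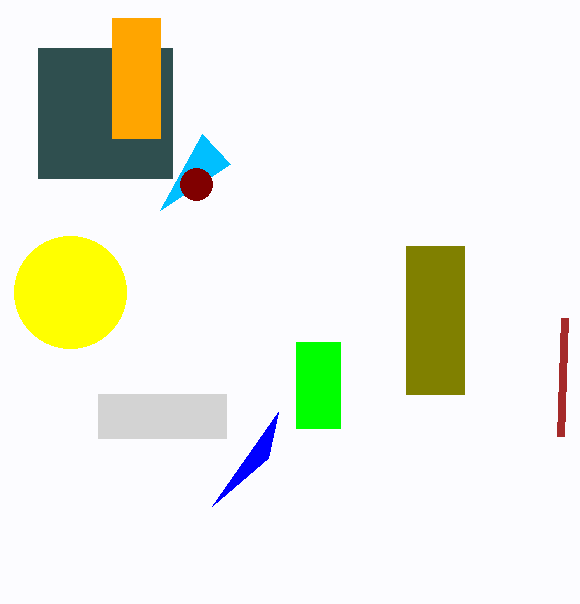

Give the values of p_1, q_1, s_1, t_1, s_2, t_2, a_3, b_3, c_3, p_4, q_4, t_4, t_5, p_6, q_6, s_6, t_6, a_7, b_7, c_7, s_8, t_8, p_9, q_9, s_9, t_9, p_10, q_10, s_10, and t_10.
p_1 = 406, q_1 = 246, s_1 = 464, t_1 = 394, s_2 = 202, t_2 = 134, a_3 = 70, b_3 = 292, c_3 = 56, p_4 = 296, q_4 = 342, t_4 = 428, t_5 = 412, p_6 = 38, q_6 = 48, s_6 = 172, t_6 = 178, a_7 = 196, b_7 = 184, c_7 = 16, s_8 = 560, t_8 = 436, p_9 = 98, q_9 = 394, s_9 = 226, t_9 = 438, p_10 = 112, q_10 = 18, s_10 = 160, t_10 = 138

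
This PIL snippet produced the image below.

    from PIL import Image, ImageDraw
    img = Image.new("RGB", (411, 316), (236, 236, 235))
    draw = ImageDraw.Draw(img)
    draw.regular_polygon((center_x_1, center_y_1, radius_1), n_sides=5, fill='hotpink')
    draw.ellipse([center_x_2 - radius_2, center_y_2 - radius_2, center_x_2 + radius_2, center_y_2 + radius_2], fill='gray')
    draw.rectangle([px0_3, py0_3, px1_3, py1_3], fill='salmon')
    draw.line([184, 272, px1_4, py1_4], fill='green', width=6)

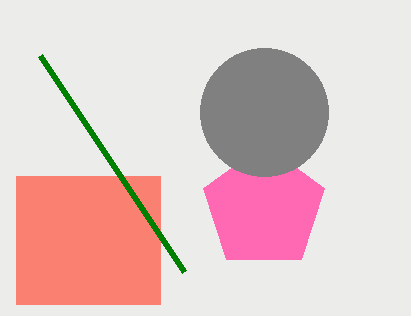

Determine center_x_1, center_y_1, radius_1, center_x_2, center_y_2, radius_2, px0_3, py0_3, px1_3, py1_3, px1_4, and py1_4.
center_x_1 = 264
center_y_1 = 208
radius_1 = 64
center_x_2 = 264
center_y_2 = 112
radius_2 = 64
px0_3 = 16
py0_3 = 176
px1_3 = 160
py1_3 = 304
px1_4 = 40
py1_4 = 56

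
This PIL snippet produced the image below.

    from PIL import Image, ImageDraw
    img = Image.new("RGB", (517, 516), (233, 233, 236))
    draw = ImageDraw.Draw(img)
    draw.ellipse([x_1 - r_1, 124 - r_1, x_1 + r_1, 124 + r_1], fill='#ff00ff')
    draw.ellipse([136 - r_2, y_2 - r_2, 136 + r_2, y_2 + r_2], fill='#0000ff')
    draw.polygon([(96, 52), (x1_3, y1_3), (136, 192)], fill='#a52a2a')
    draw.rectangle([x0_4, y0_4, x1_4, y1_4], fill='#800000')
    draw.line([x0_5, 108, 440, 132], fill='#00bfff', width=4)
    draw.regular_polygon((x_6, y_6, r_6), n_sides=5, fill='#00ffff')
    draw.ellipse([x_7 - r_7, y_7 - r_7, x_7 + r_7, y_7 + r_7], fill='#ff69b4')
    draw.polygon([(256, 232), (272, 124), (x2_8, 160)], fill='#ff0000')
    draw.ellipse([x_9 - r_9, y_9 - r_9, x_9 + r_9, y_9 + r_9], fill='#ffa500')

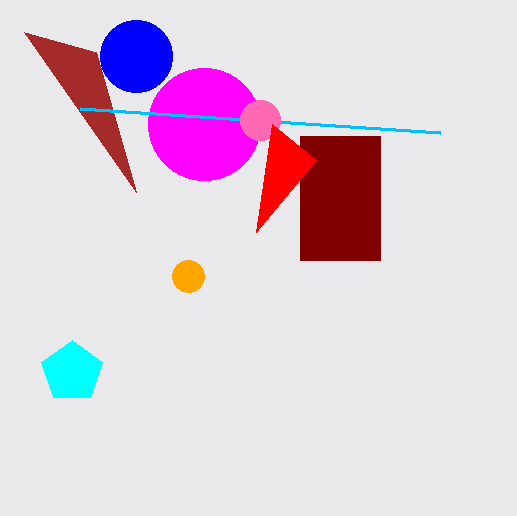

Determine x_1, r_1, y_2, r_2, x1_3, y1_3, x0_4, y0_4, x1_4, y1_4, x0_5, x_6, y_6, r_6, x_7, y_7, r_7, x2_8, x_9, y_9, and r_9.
x_1 = 204
r_1 = 56
y_2 = 56
r_2 = 36
x1_3 = 24
y1_3 = 32
x0_4 = 300
y0_4 = 136
x1_4 = 380
y1_4 = 260
x0_5 = 80
x_6 = 72
y_6 = 372
r_6 = 32
x_7 = 260
y_7 = 120
r_7 = 20
x2_8 = 316
x_9 = 188
y_9 = 276
r_9 = 16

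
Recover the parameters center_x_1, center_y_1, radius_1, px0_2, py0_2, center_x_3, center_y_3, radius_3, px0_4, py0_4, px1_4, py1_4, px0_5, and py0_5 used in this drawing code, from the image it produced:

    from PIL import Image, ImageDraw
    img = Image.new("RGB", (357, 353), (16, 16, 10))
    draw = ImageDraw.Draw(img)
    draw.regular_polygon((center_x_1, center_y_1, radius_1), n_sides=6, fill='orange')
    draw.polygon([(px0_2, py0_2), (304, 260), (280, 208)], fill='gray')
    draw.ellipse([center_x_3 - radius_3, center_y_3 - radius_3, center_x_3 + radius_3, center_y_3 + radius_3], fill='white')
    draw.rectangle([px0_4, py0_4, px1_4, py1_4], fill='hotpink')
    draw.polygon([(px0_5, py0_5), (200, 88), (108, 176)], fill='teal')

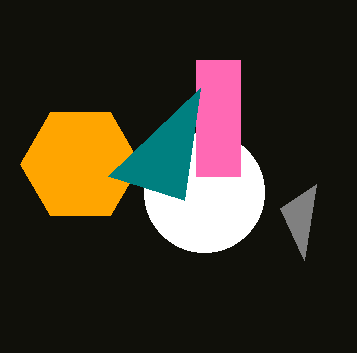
center_x_1 = 80
center_y_1 = 164
radius_1 = 60
px0_2 = 316
py0_2 = 184
center_x_3 = 204
center_y_3 = 192
radius_3 = 60
px0_4 = 196
py0_4 = 60
px1_4 = 240
py1_4 = 176
px0_5 = 184
py0_5 = 200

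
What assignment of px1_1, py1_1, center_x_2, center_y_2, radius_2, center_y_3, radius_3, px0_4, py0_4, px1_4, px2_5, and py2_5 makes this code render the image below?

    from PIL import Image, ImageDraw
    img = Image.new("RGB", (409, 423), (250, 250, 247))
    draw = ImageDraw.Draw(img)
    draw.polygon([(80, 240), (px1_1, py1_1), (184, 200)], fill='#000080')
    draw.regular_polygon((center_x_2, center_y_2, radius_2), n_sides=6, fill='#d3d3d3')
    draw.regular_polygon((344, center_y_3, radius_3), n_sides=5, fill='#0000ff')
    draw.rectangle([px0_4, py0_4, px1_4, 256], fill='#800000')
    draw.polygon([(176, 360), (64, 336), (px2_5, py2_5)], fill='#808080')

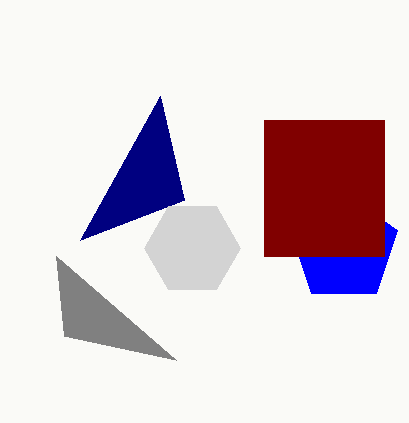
px1_1 = 160; py1_1 = 96; center_x_2 = 192; center_y_2 = 248; radius_2 = 48; center_y_3 = 248; radius_3 = 56; px0_4 = 264; py0_4 = 120; px1_4 = 384; px2_5 = 56; py2_5 = 256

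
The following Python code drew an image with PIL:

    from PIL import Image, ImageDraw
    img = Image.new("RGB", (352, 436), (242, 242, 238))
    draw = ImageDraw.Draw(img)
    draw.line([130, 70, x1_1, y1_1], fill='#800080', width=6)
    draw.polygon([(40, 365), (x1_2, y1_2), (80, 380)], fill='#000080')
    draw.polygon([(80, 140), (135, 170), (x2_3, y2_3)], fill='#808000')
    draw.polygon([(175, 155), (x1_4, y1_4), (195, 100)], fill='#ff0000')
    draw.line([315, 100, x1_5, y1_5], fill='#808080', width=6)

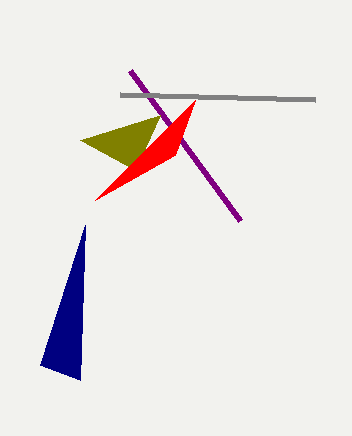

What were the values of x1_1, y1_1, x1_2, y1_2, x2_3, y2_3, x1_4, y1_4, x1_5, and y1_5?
x1_1 = 240
y1_1 = 220
x1_2 = 85
y1_2 = 225
x2_3 = 160
y2_3 = 115
x1_4 = 95
y1_4 = 200
x1_5 = 120
y1_5 = 95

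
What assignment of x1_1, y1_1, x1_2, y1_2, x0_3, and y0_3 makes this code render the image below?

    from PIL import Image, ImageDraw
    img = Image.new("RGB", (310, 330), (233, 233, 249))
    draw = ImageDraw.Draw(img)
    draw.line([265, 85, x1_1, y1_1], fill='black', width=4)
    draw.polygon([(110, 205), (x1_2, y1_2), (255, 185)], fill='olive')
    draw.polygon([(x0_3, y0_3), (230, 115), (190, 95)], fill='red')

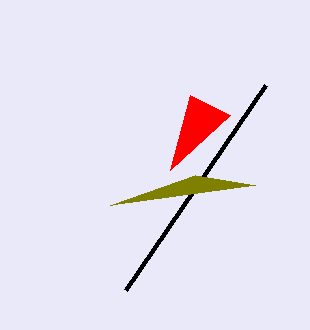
x1_1 = 125; y1_1 = 290; x1_2 = 195; y1_2 = 175; x0_3 = 170; y0_3 = 170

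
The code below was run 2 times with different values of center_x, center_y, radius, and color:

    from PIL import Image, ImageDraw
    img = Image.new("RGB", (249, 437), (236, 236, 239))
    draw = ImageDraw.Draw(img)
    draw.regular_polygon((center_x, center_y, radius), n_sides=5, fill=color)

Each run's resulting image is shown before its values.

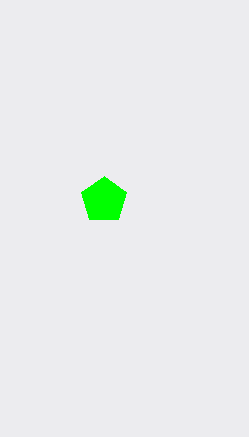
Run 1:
center_x = 104, center_y = 200, radius = 24, color = 'lime'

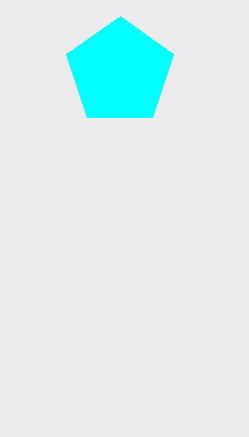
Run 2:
center_x = 120
center_y = 72
radius = 56
color = 'cyan'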